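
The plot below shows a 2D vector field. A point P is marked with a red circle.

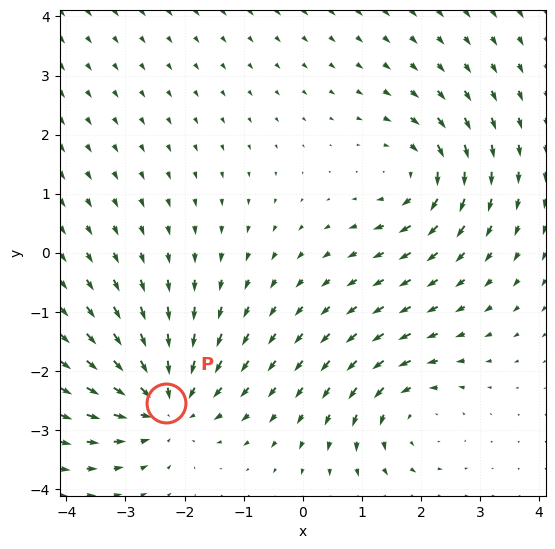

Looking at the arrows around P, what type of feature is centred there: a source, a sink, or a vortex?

At P (-2.3, -2.5) the arrows converge inward. Divergence about -4, curl ≈0 — negative divergence with near-zero curl is a sink.

sink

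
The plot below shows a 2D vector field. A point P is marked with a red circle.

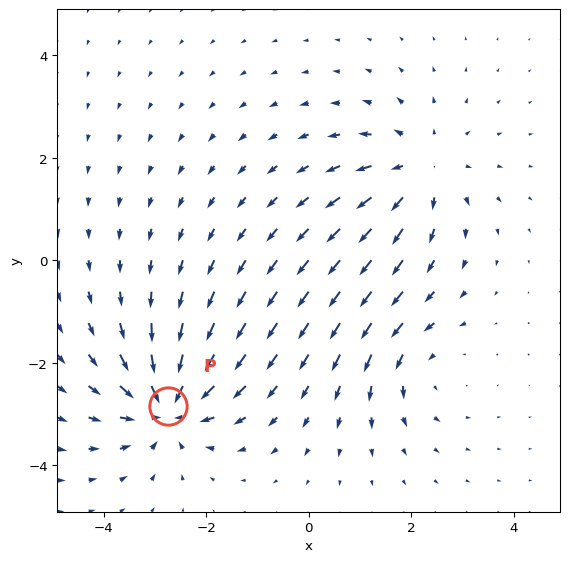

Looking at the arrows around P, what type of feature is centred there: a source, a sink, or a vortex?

At P (-2.7, -2.8) the arrows converge inward. Divergence about -7, curl ≈0 — negative divergence with near-zero curl is a sink.

sink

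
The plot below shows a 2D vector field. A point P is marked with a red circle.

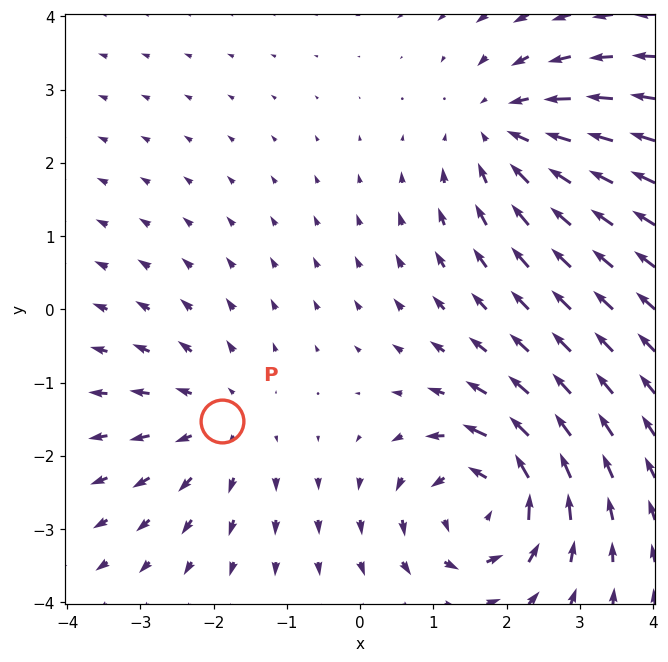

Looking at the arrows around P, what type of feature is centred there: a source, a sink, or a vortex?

At P (-1.9, -1.5) the arrows spread outward. Divergence about +3, curl ≈0 — positive divergence with near-zero curl is a source.

source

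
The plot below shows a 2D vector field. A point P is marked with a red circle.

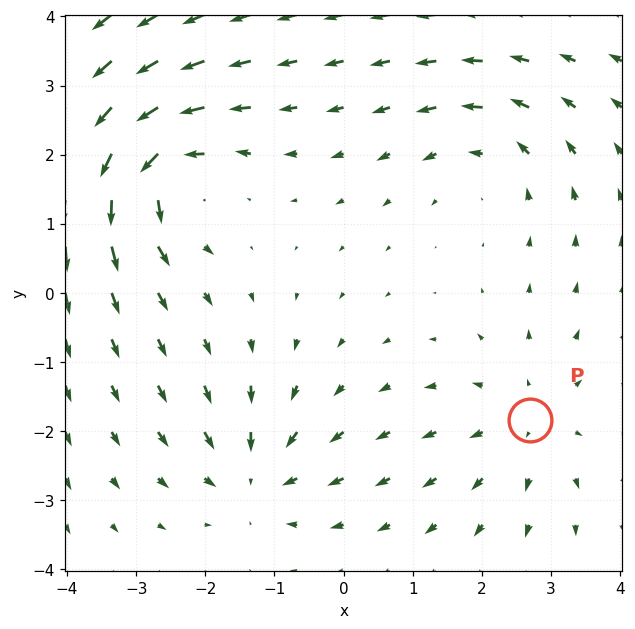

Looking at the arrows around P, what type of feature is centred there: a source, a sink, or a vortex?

At P (2.7, -1.8) the arrows spread outward. Divergence about +3, curl ≈0 — positive divergence with near-zero curl is a source.

source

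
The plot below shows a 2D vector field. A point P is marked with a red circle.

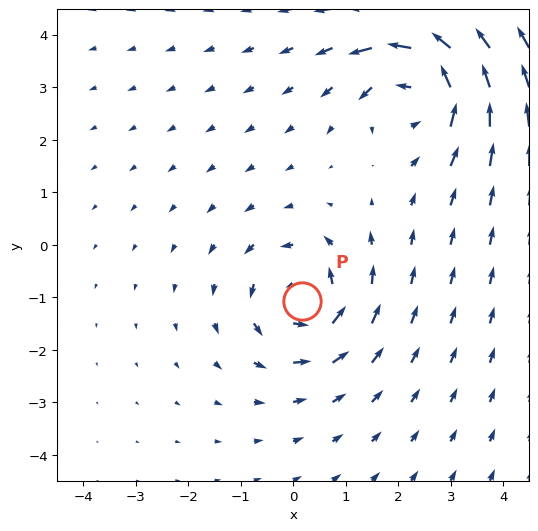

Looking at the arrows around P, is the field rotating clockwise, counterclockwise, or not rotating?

counterclockwise

Near P at (0.2, -1.1) the arrows circulate counterclockwise. The curl (z-component) there is about +4; positive curl means counterclockwise rotation.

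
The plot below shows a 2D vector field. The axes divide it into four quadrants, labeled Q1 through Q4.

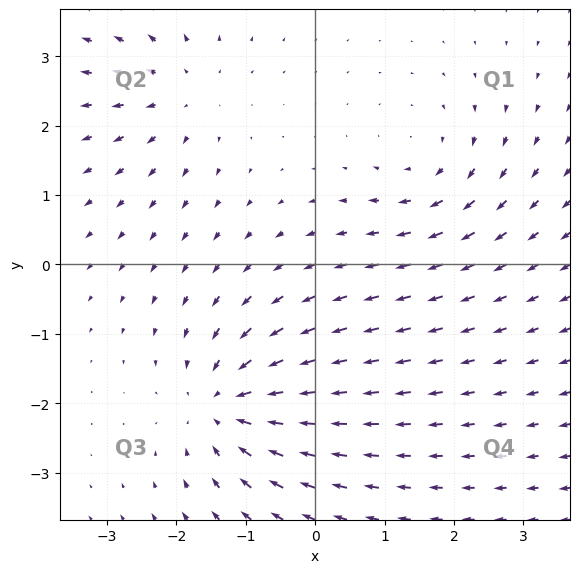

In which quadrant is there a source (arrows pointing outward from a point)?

Q2

The source sits at approximately (-1.9, 2.5), which lies in quadrant Q2. The divergence there is about +3, positive as expected for a source.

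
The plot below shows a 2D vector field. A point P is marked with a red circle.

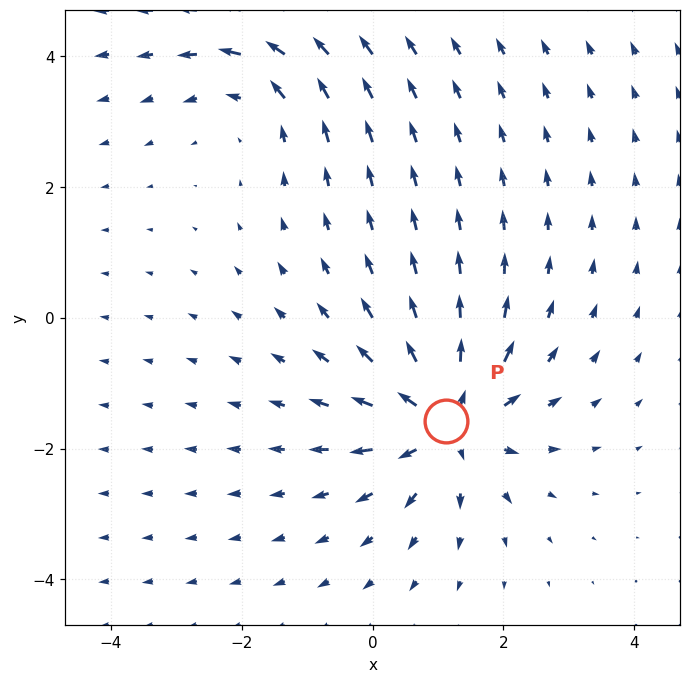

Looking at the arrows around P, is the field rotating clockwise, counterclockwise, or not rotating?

Near P at (1.1, -1.6) the arrows show no circulation. The curl there is ≈0.

not rotating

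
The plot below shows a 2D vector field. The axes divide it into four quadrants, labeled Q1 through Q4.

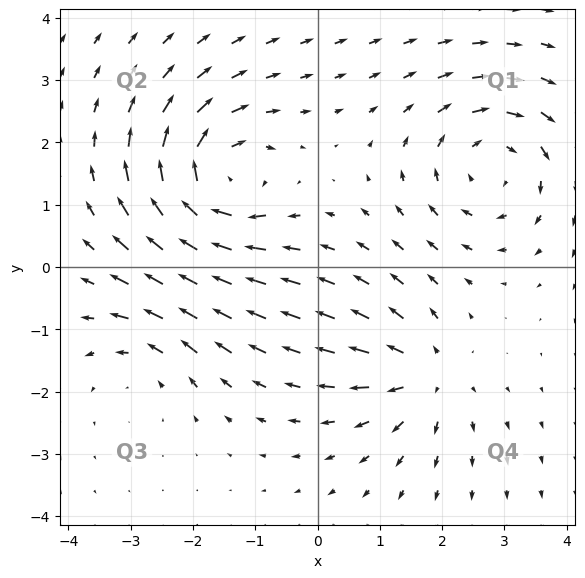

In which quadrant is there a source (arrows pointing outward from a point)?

Q4

The source sits at approximately (1.7, -1.7), which lies in quadrant Q4. The divergence there is about +4, positive as expected for a source.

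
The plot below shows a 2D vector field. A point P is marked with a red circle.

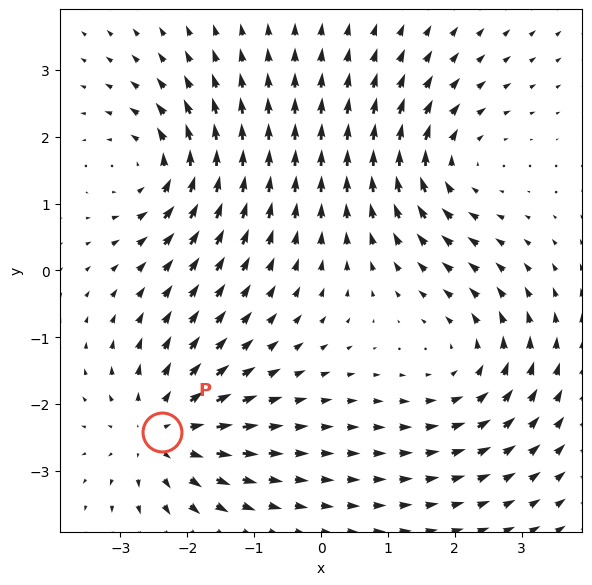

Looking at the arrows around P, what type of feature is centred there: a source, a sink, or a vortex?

At P (-2.4, -2.4) the arrows spread outward. Divergence about +5, curl ≈0 — positive divergence with near-zero curl is a source.

source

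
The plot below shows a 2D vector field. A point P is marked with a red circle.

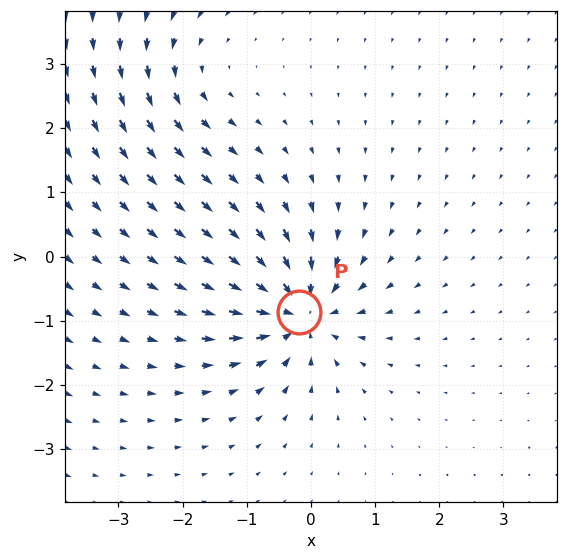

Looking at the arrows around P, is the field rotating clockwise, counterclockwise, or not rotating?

Near P at (-0.2, -0.9) the arrows show no circulation. The curl there is ≈0.

not rotating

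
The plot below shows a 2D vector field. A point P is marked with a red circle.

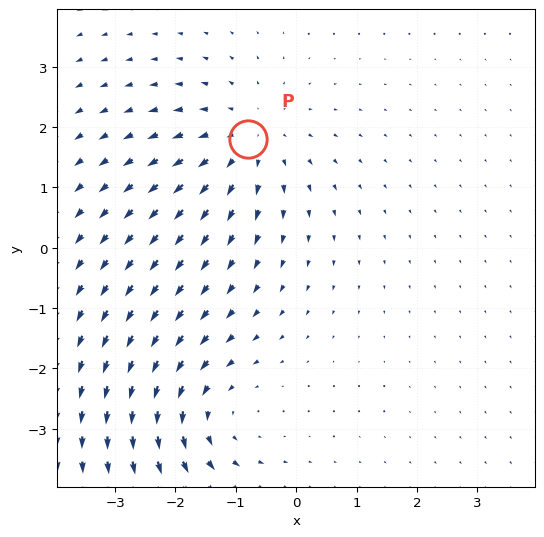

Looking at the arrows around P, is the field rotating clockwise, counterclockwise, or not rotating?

not rotating

Near P at (-0.8, 1.8) the arrows show no circulation. The curl there is ≈0.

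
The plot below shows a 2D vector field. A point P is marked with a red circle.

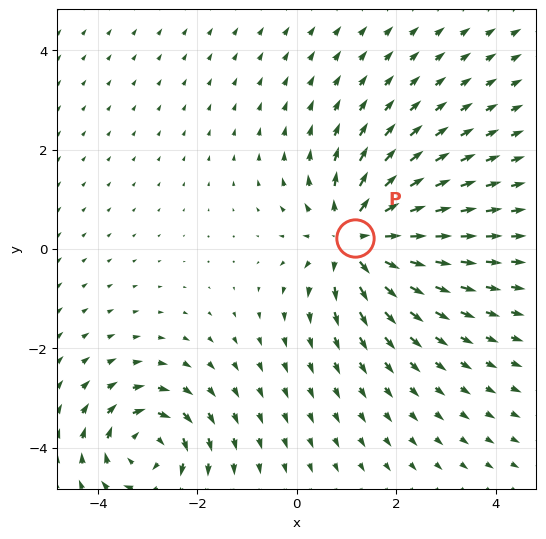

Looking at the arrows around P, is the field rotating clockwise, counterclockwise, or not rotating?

Near P at (1.2, 0.2) the arrows show no circulation. The curl there is ≈0.

not rotating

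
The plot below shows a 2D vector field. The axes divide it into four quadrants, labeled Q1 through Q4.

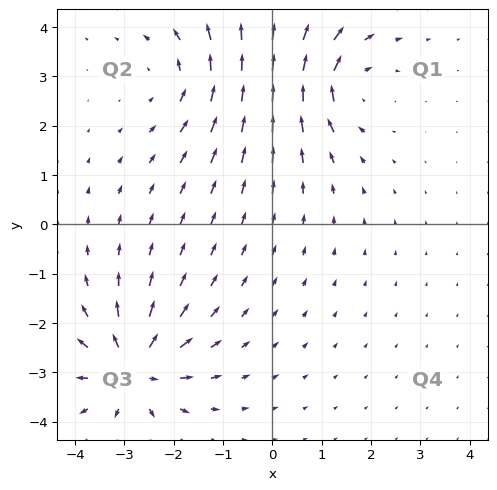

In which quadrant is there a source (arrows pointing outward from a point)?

The source sits at approximately (-2.8, -2.9), which lies in quadrant Q3. The divergence there is about +5, positive as expected for a source.

Q3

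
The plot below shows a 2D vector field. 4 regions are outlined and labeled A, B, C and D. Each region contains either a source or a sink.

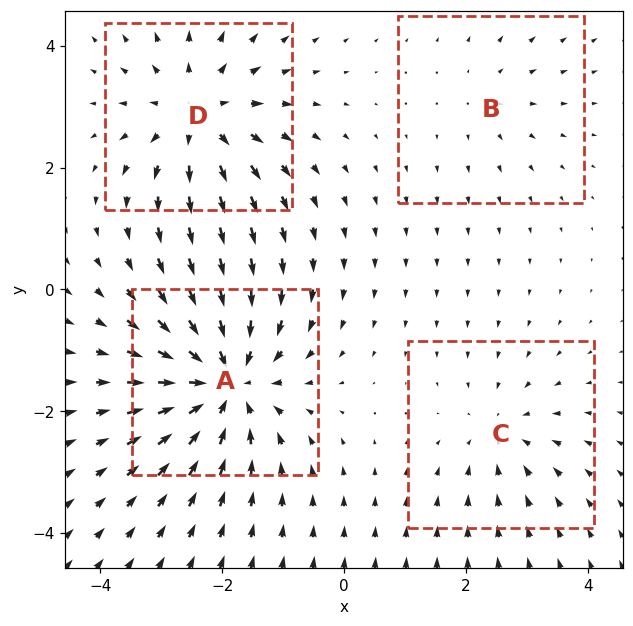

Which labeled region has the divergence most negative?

Divergence at each region's feature centre — A: about -6, B: about +2, C: about -3, D: about +5. Region A is most negative.

A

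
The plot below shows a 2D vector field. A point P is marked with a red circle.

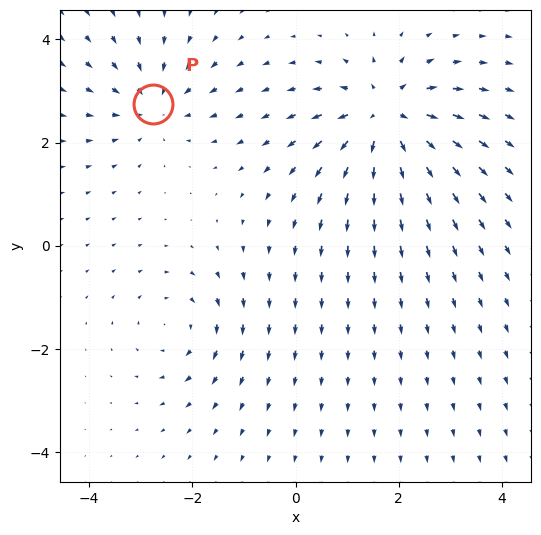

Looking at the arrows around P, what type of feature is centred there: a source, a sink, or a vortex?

At P (-2.8, 2.7) the arrows converge inward. Divergence about -3, curl ≈0 — negative divergence with near-zero curl is a sink.

sink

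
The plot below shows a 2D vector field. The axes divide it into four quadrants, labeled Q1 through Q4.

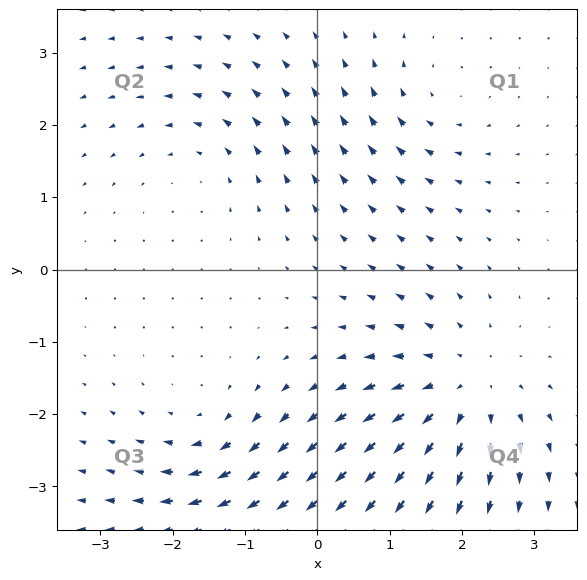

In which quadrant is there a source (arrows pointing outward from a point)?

Q4

The source sits at approximately (2.0, -1.6), which lies in quadrant Q4. The divergence there is about +4, positive as expected for a source.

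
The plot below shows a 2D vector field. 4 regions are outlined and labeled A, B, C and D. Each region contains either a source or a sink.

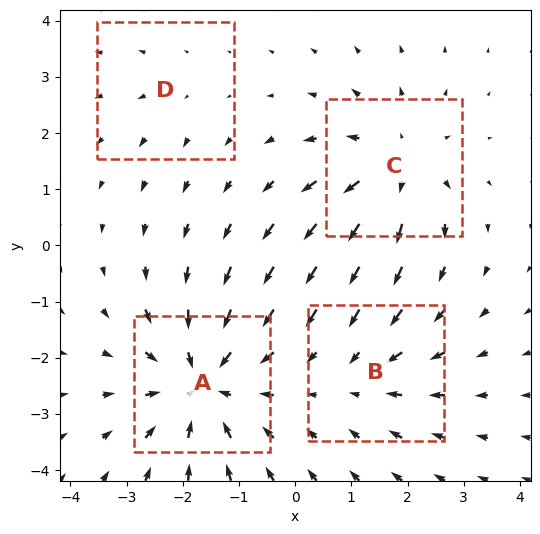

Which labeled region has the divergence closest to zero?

D

Divergence at each region's feature centre — A: about -6, B: about -3, C: about +5, D: about +2. Region D is closest to zero.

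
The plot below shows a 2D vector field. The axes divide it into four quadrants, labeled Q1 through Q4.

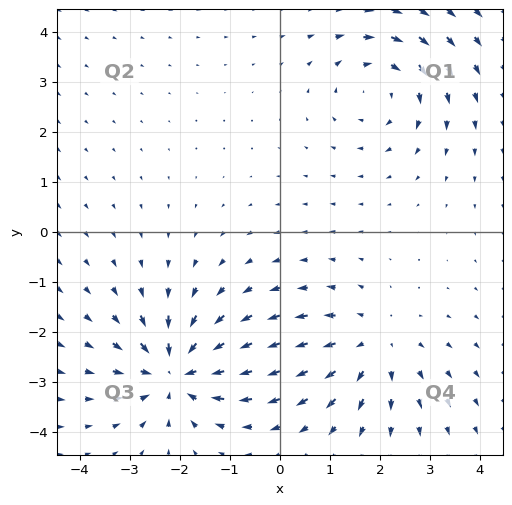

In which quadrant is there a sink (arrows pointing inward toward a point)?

The sink sits at approximately (-2.1, -2.8), which lies in quadrant Q3. The divergence there is about -6, negative as expected for a sink.

Q3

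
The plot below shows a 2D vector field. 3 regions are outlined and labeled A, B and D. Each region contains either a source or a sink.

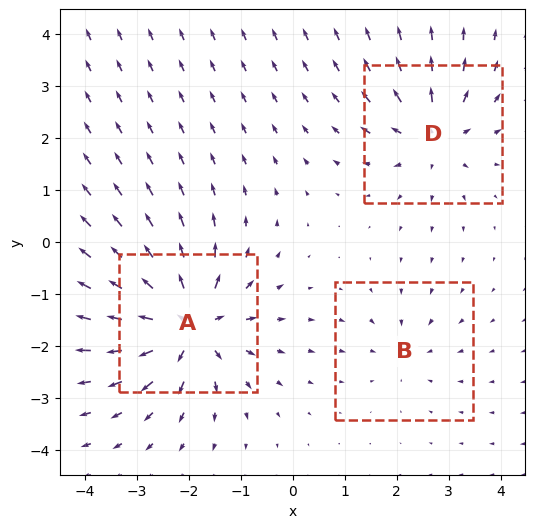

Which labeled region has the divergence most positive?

A

Divergence at each region's feature centre — A: about +6, B: about -2, D: about +4. Region A is most positive.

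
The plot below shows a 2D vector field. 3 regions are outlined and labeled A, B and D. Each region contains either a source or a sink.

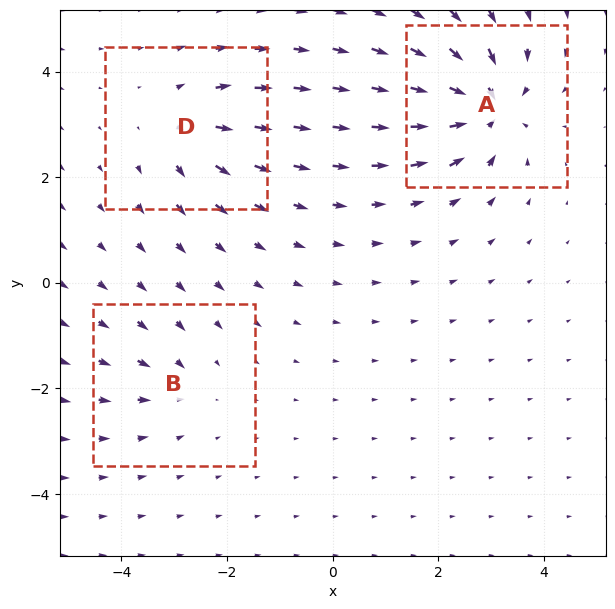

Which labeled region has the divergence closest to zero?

B

Divergence at each region's feature centre — A: about -6, B: about -2, D: about +4. Region B is closest to zero.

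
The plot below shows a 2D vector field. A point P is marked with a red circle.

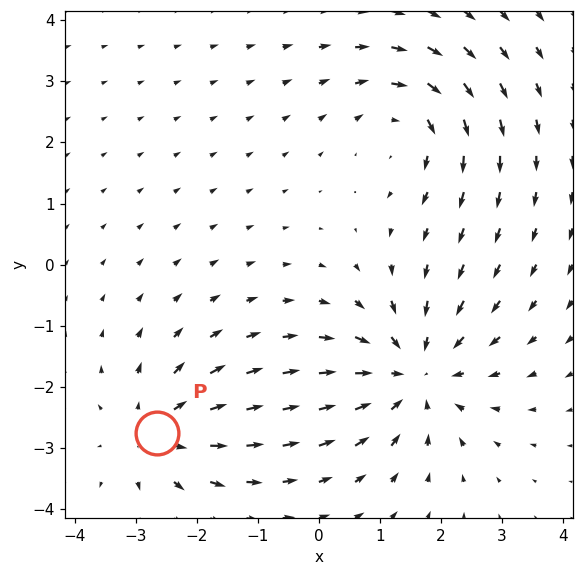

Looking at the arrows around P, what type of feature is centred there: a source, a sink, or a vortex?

source

At P (-2.7, -2.8) the arrows spread outward. Divergence about +3, curl ≈0 — positive divergence with near-zero curl is a source.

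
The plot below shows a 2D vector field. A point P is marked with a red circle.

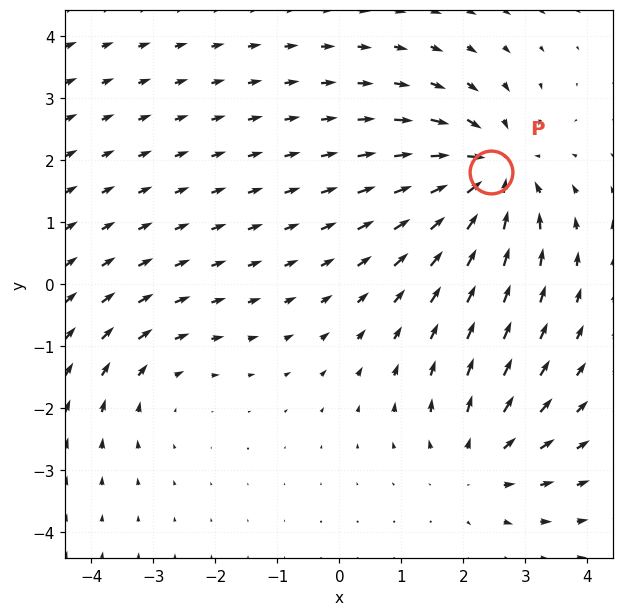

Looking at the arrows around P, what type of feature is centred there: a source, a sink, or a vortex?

At P (2.5, 1.8) the arrows converge inward. Divergence about -5, curl ≈0 — negative divergence with near-zero curl is a sink.

sink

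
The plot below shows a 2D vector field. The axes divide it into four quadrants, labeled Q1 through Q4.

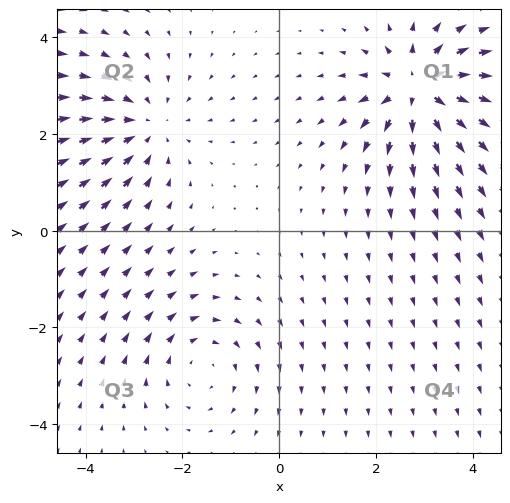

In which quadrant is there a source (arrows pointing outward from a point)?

The source sits at approximately (2.9, 2.9), which lies in quadrant Q1. The divergence there is about +6, positive as expected for a source.

Q1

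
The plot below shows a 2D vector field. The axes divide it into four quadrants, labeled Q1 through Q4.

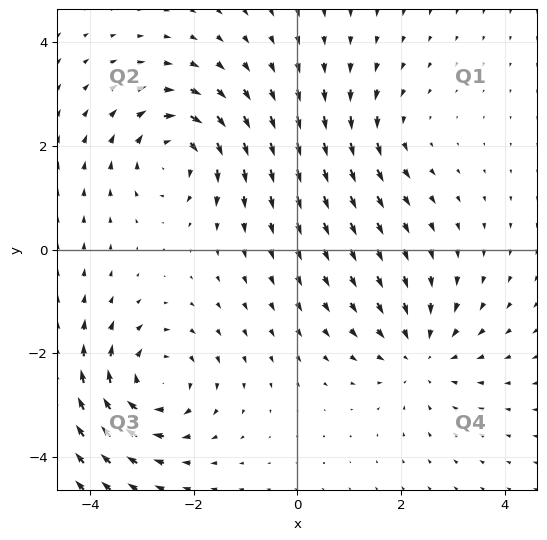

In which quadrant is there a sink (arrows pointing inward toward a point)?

Q4

The sink sits at approximately (2.4, -2.0), which lies in quadrant Q4. The divergence there is about -3, negative as expected for a sink.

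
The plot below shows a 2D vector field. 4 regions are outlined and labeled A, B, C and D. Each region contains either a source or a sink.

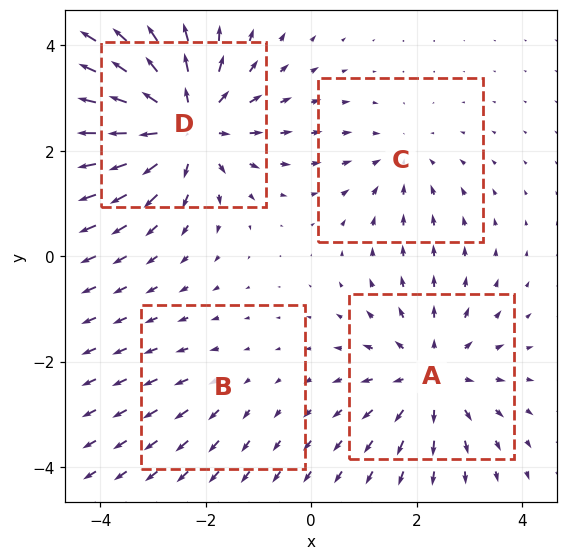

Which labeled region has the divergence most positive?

Divergence at each region's feature centre — A: about +5, B: about +2, C: about -3, D: about +7. Region D is most positive.

D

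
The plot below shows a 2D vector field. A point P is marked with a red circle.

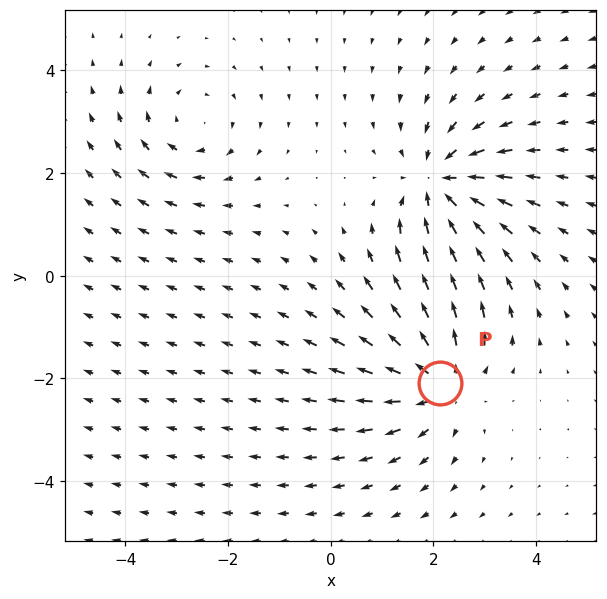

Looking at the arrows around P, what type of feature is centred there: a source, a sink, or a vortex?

source

At P (2.1, -2.1) the arrows spread outward. Divergence about +4, curl ≈0 — positive divergence with near-zero curl is a source.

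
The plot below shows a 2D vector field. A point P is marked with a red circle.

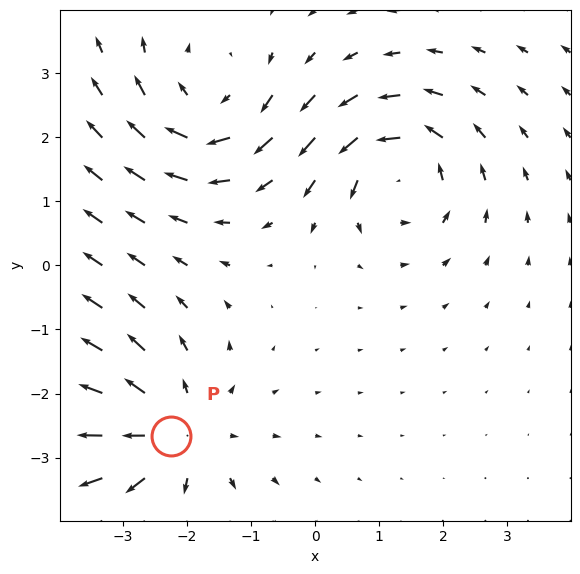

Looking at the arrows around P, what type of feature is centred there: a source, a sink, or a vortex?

At P (-2.3, -2.7) the arrows spread outward. Divergence about +4, curl ≈0 — positive divergence with near-zero curl is a source.

source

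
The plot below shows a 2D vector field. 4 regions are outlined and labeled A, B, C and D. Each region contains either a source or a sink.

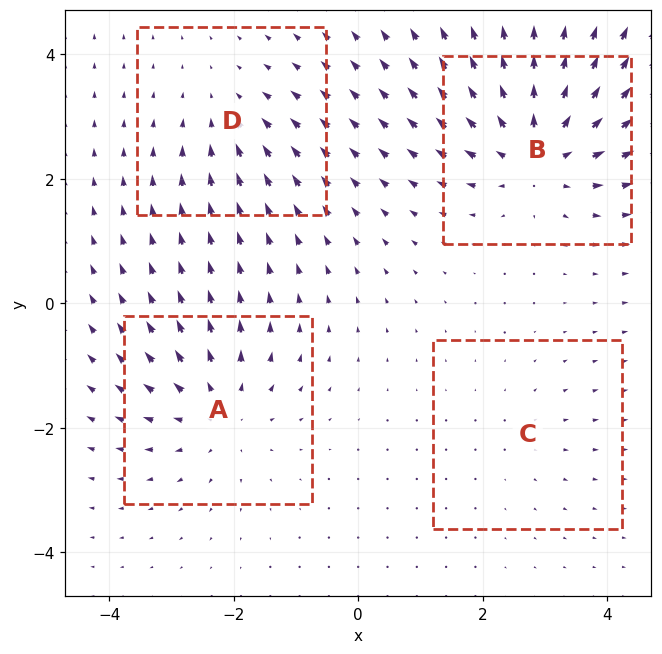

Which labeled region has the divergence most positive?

Divergence at each region's feature centre — A: about +5, B: about +7, C: about +2, D: about -3. Region B is most positive.

B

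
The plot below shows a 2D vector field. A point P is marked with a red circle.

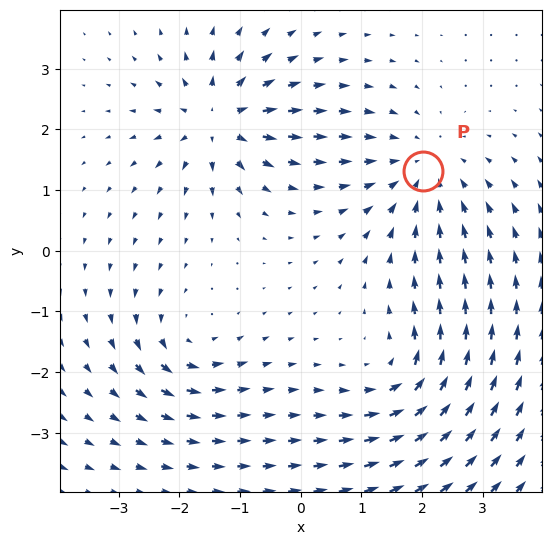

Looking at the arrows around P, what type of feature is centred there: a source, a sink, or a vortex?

At P (2.0, 1.3) the arrows converge inward. Divergence about -4, curl ≈0 — negative divergence with near-zero curl is a sink.

sink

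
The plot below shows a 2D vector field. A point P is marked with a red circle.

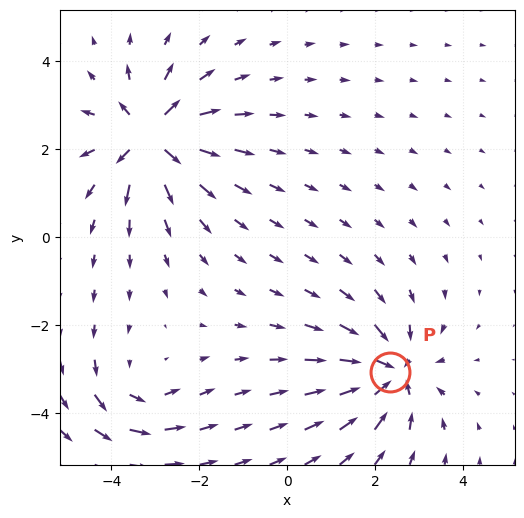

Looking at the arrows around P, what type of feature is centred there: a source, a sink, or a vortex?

sink

At P (2.4, -3.1) the arrows converge inward. Divergence about -5, curl ≈0 — negative divergence with near-zero curl is a sink.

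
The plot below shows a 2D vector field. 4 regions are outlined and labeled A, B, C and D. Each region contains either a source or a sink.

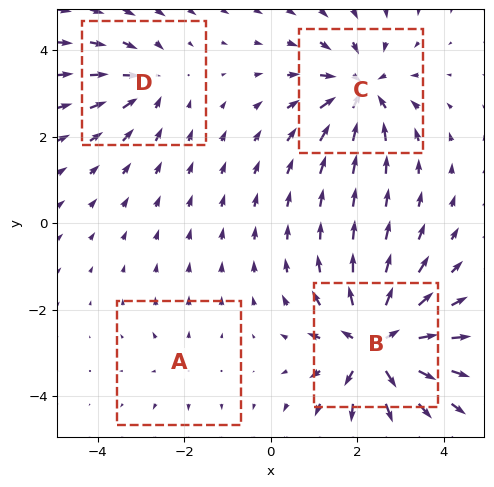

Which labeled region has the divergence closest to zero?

Divergence at each region's feature centre — A: about +2, B: about +8, C: about -6, D: about -4. Region A is closest to zero.

A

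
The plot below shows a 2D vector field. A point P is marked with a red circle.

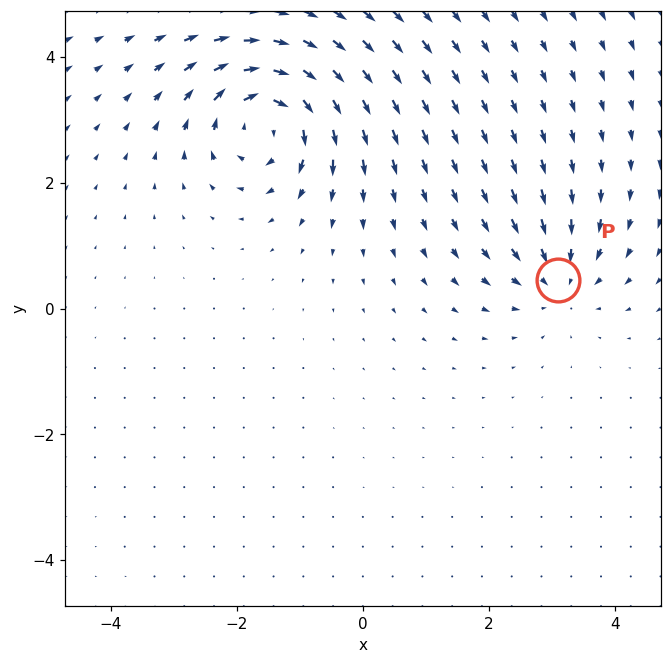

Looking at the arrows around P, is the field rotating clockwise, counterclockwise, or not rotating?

Near P at (3.1, 0.5) the arrows show no circulation. The curl there is ≈0.

not rotating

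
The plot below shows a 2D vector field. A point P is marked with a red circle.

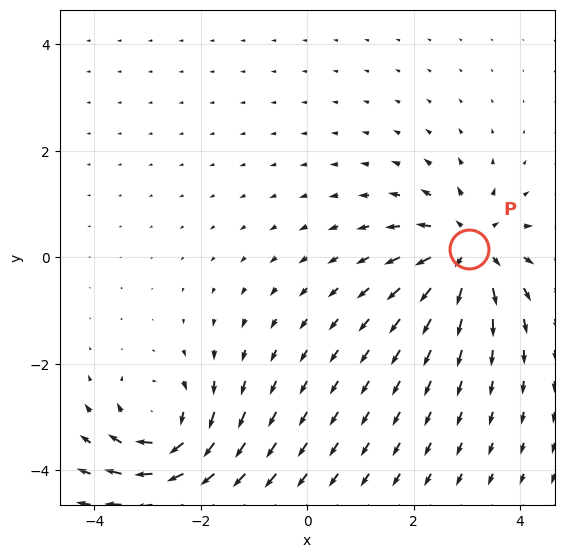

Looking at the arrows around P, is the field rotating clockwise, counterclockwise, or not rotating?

Near P at (3.0, 0.2) the arrows show no circulation. The curl there is ≈0.

not rotating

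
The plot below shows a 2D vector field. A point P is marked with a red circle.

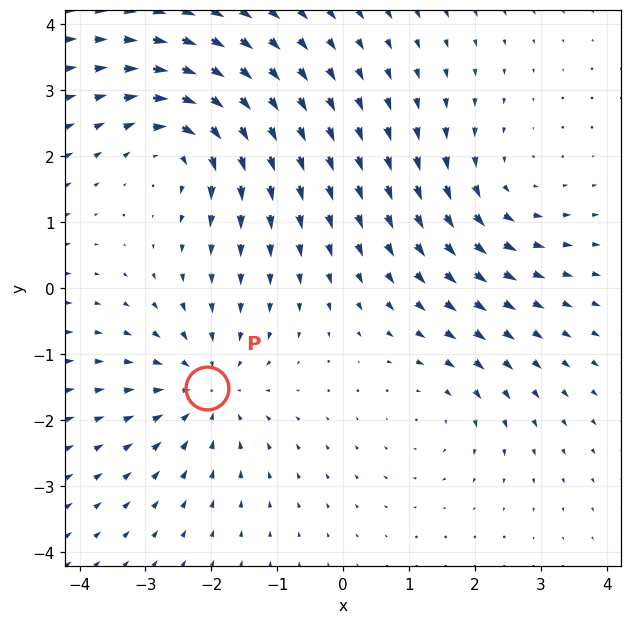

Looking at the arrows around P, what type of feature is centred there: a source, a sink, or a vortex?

sink

At P (-2.1, -1.5) the arrows converge inward. Divergence about -4, curl ≈0 — negative divergence with near-zero curl is a sink.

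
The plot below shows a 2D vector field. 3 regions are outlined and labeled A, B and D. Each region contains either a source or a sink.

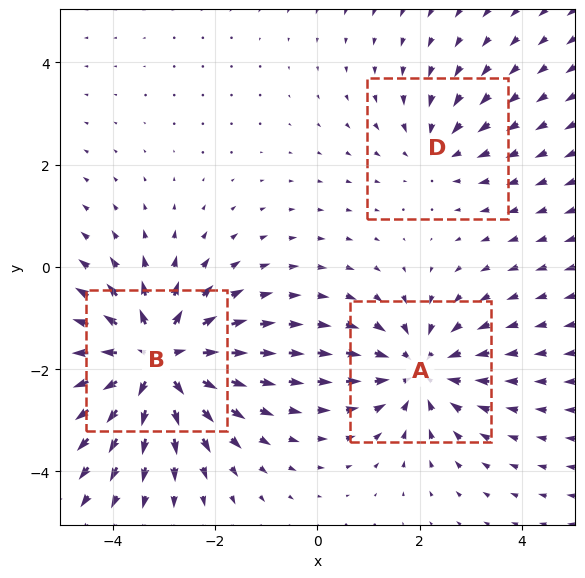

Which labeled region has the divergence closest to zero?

D

Divergence at each region's feature centre — A: about -3, B: about +5, D: about -2. Region D is closest to zero.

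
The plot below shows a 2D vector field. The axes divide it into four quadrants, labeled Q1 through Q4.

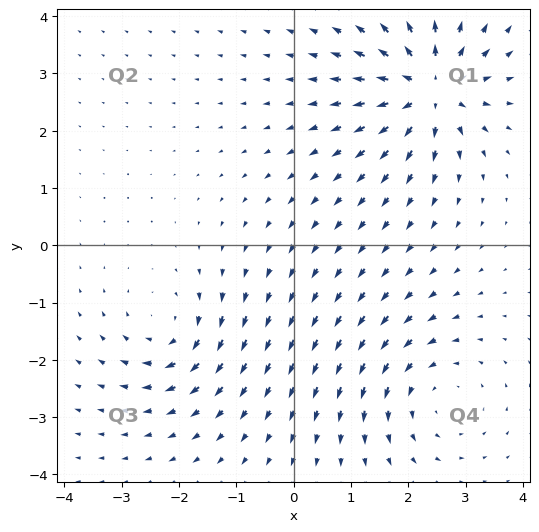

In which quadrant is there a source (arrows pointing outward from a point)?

The source sits at approximately (2.4, 2.7), which lies in quadrant Q1. The divergence there is about +6, positive as expected for a source.

Q1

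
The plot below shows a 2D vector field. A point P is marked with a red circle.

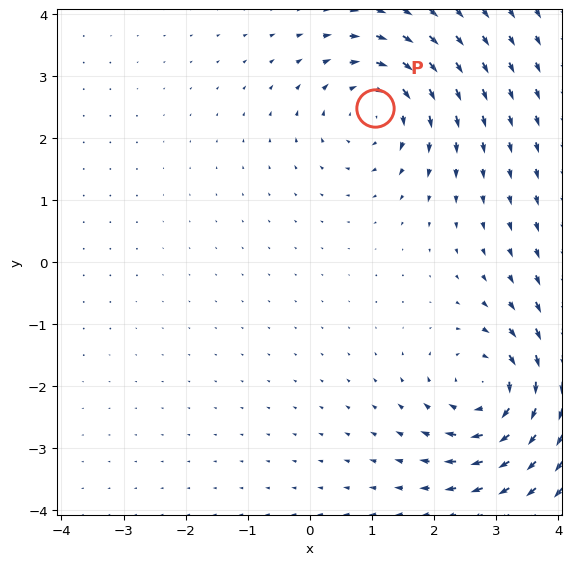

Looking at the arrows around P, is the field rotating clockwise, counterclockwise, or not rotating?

clockwise

Near P at (1.1, 2.5) the arrows circulate clockwise. The curl (z-component) there is about -4; negative curl means clockwise rotation.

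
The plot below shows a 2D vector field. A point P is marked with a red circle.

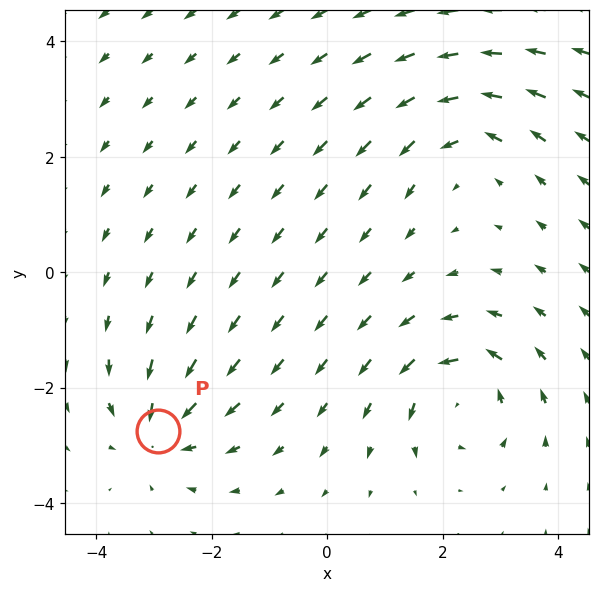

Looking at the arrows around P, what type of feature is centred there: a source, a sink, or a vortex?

At P (-2.9, -2.8) the arrows converge inward. Divergence about -4, curl ≈0 — negative divergence with near-zero curl is a sink.

sink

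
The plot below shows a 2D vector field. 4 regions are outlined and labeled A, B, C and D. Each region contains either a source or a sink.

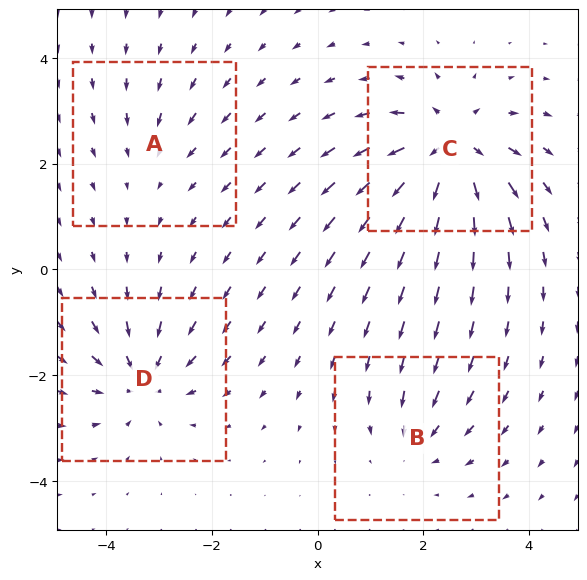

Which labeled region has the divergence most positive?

Divergence at each region's feature centre — A: about -2, B: about -3, C: about +7, D: about -5. Region C is most positive.

C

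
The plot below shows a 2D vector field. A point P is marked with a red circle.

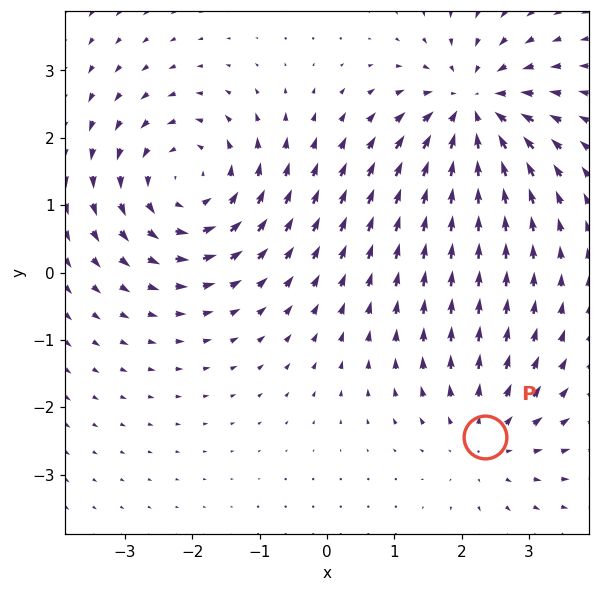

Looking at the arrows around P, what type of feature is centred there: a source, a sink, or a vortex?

At P (2.3, -2.4) the arrows spread outward. Divergence about +3, curl ≈0 — positive divergence with near-zero curl is a source.

source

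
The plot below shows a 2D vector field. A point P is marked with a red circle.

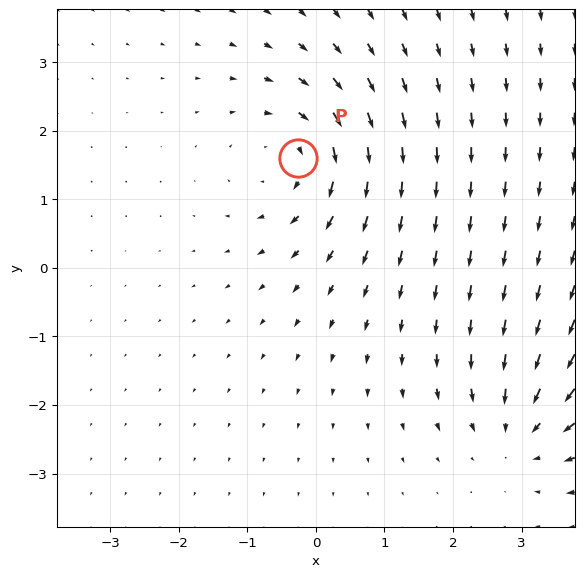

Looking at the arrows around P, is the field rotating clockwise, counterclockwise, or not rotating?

Near P at (-0.3, 1.6) the arrows circulate clockwise. The curl (z-component) there is about -4; negative curl means clockwise rotation.

clockwise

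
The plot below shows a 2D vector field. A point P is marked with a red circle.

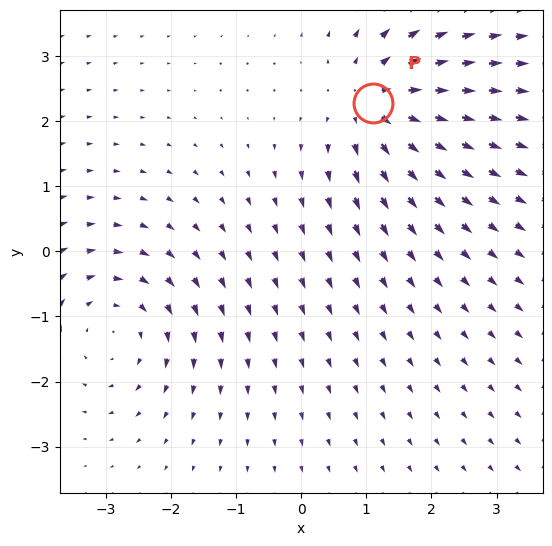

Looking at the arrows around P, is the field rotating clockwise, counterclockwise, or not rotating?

Near P at (1.1, 2.3) the arrows show no circulation. The curl there is ≈0.

not rotating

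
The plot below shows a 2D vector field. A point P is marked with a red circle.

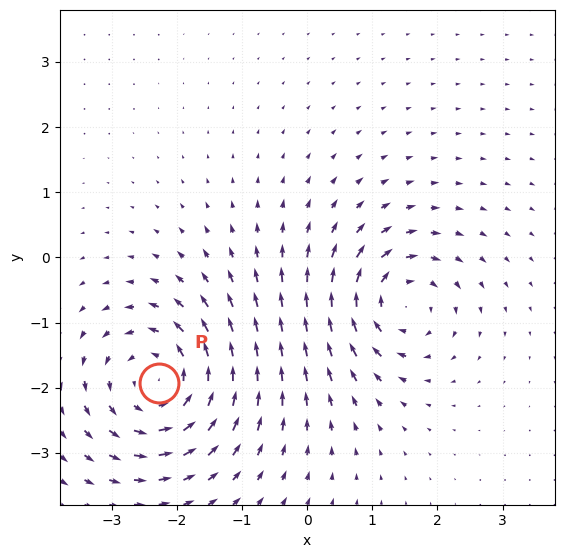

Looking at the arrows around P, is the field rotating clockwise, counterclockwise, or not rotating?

counterclockwise

Near P at (-2.3, -1.9) the arrows circulate counterclockwise. The curl (z-component) there is about +5; positive curl means counterclockwise rotation.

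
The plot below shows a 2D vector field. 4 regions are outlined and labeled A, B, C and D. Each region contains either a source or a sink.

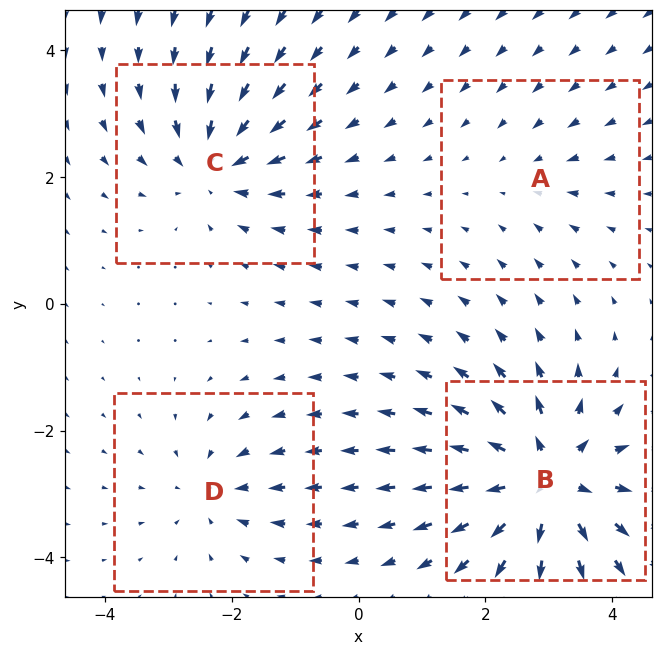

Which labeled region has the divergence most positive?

B

Divergence at each region's feature centre — A: about -2, B: about +7, C: about -5, D: about -3. Region B is most positive.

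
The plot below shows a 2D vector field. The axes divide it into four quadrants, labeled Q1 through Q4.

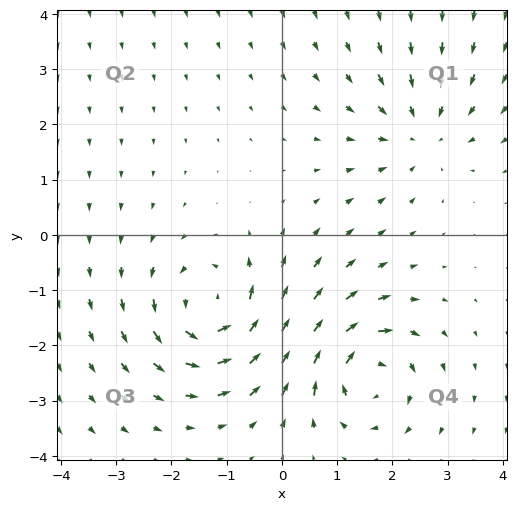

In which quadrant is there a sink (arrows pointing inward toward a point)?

The sink sits at approximately (2.5, 1.9), which lies in quadrant Q1. The divergence there is about -2, negative as expected for a sink.

Q1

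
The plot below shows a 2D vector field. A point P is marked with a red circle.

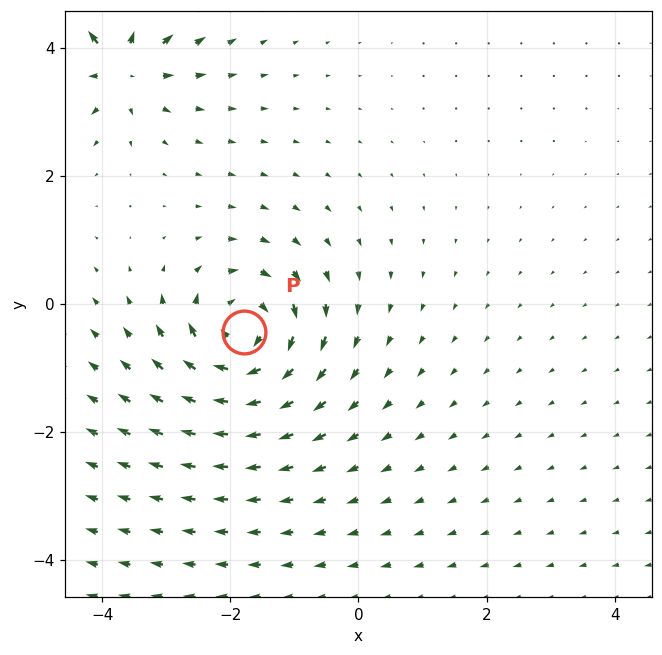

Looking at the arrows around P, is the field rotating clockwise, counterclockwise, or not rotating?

clockwise

Near P at (-1.8, -0.4) the arrows circulate clockwise. The curl (z-component) there is about -6; negative curl means clockwise rotation.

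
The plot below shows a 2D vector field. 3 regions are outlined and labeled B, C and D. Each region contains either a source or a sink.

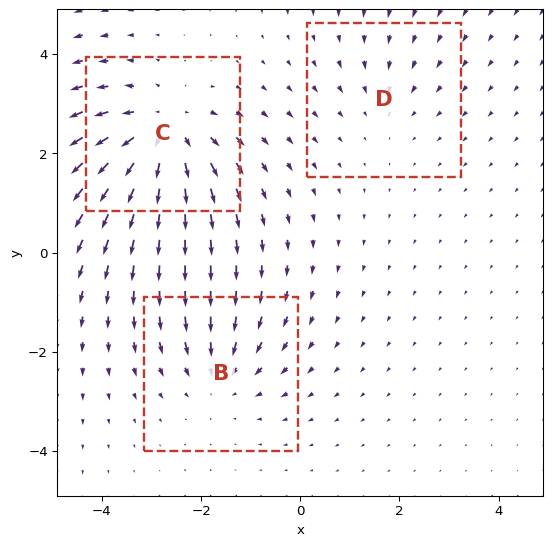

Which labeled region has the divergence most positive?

Divergence at each region's feature centre — B: about -3, C: about +4, D: about -2. Region C is most positive.

C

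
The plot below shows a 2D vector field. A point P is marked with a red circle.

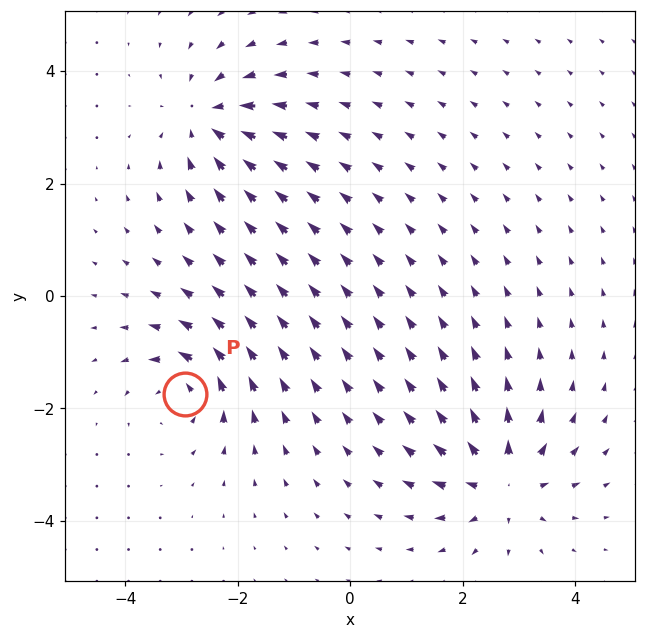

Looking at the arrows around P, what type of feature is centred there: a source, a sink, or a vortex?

At P (-2.9, -1.7) the arrows circulate counterclockwise. Divergence ≈0, curl about +6 — near-zero divergence with nonzero curl is a vortex.

vortex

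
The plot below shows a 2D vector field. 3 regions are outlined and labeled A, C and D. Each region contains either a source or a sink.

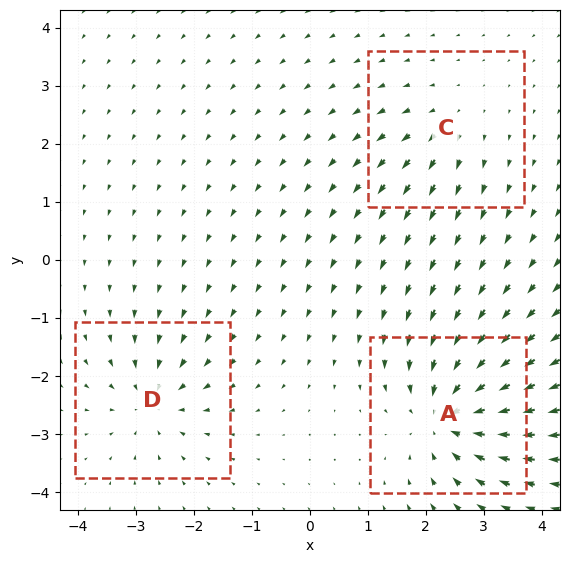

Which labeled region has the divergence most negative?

Divergence at each region's feature centre — A: about -6, C: about +3, D: about -4. Region A is most negative.

A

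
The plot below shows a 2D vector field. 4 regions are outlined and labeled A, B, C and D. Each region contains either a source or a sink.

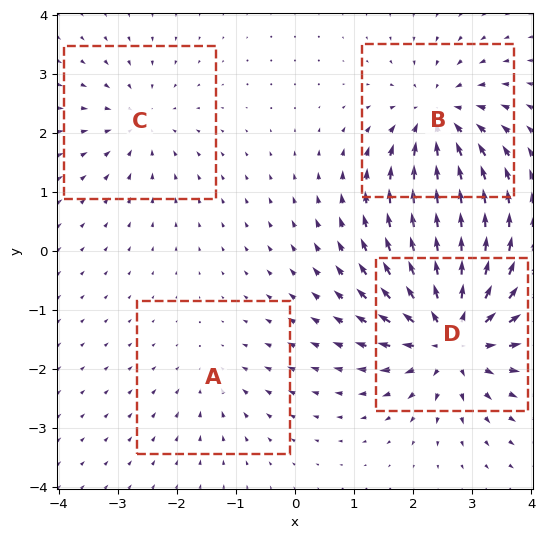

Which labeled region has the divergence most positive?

D

Divergence at each region's feature centre — A: about -2, B: about -6, C: about -4, D: about +8. Region D is most positive.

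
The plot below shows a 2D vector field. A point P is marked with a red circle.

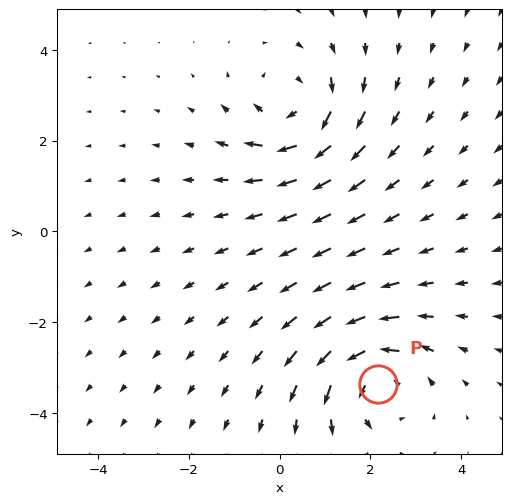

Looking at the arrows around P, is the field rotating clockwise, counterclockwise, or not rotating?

counterclockwise

Near P at (2.2, -3.4) the arrows circulate counterclockwise. The curl (z-component) there is about +4; positive curl means counterclockwise rotation.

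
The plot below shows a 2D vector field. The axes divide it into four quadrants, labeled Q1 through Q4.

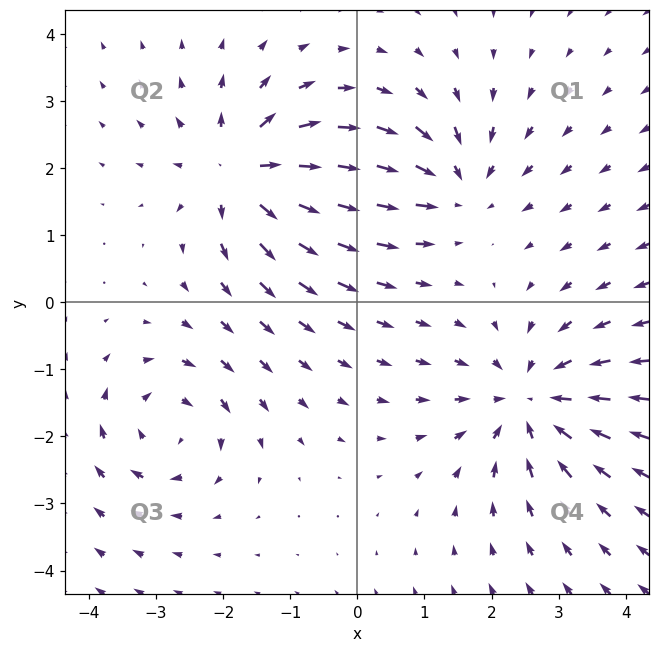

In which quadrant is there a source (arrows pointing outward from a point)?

Q2

The source sits at approximately (-1.7, 1.9), which lies in quadrant Q2. The divergence there is about +6, positive as expected for a source.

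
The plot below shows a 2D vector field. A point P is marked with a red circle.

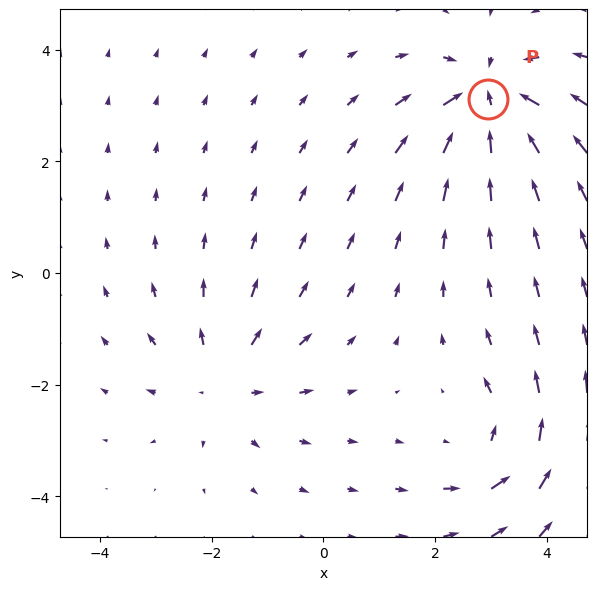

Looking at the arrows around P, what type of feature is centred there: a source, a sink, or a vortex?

At P (2.9, 3.1) the arrows converge inward. Divergence about -6, curl ≈0 — negative divergence with near-zero curl is a sink.

sink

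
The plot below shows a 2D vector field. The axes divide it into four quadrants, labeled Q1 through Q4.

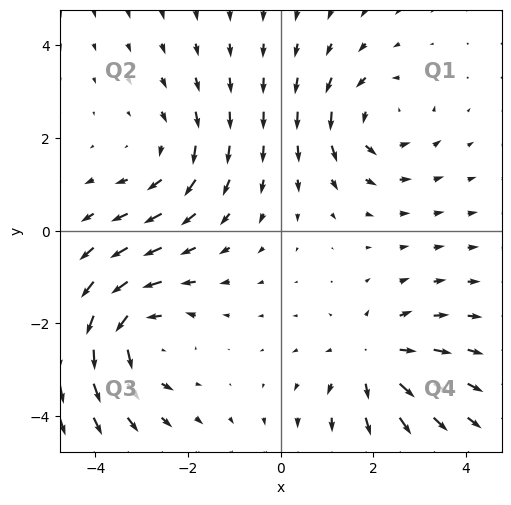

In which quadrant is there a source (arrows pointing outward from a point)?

Q4

The source sits at approximately (2.0, -2.8), which lies in quadrant Q4. The divergence there is about +3, positive as expected for a source.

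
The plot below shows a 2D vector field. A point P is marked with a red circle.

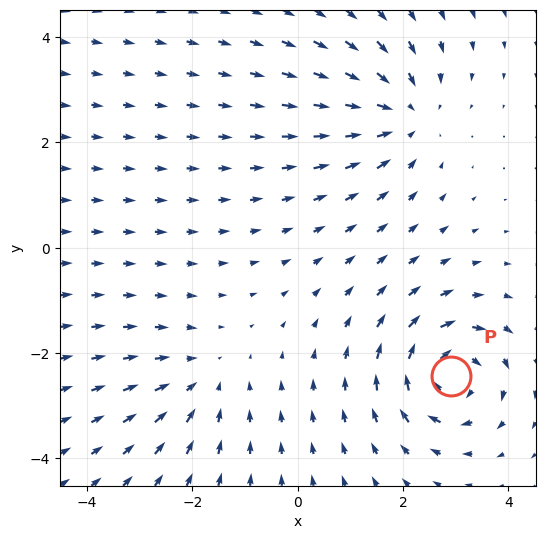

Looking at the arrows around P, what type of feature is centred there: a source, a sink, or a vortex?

At P (2.9, -2.4) the arrows circulate clockwise. Divergence ≈0, curl about -7 — near-zero divergence with nonzero curl is a vortex.

vortex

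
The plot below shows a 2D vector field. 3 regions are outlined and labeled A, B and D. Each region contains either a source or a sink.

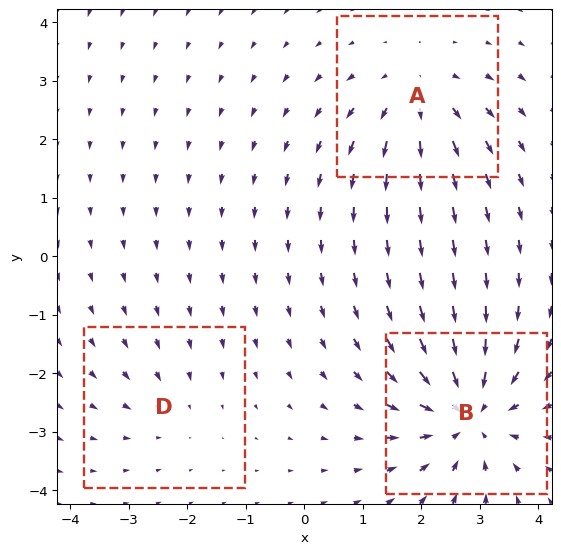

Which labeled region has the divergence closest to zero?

D

Divergence at each region's feature centre — A: about +3, B: about -5, D: about -2. Region D is closest to zero.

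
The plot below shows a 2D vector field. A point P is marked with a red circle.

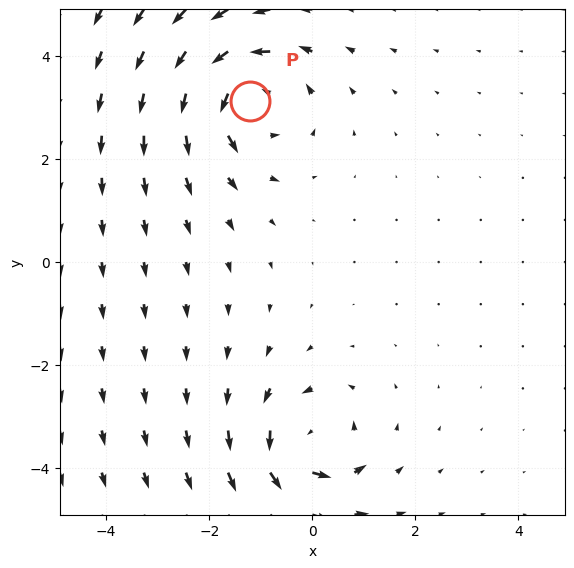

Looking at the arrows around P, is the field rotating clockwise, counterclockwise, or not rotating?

Near P at (-1.2, 3.1) the arrows circulate counterclockwise. The curl (z-component) there is about +3; positive curl means counterclockwise rotation.

counterclockwise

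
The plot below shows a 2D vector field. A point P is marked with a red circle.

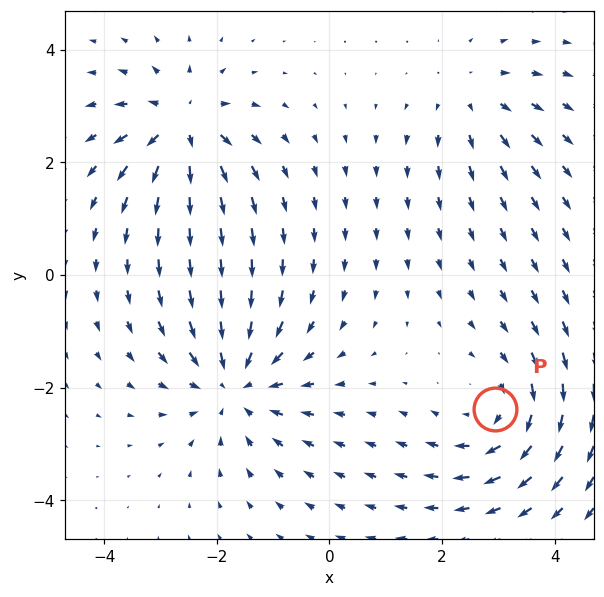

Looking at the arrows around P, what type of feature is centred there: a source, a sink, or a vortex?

At P (2.9, -2.4) the arrows circulate clockwise. Divergence ≈0, curl about -3 — near-zero divergence with nonzero curl is a vortex.

vortex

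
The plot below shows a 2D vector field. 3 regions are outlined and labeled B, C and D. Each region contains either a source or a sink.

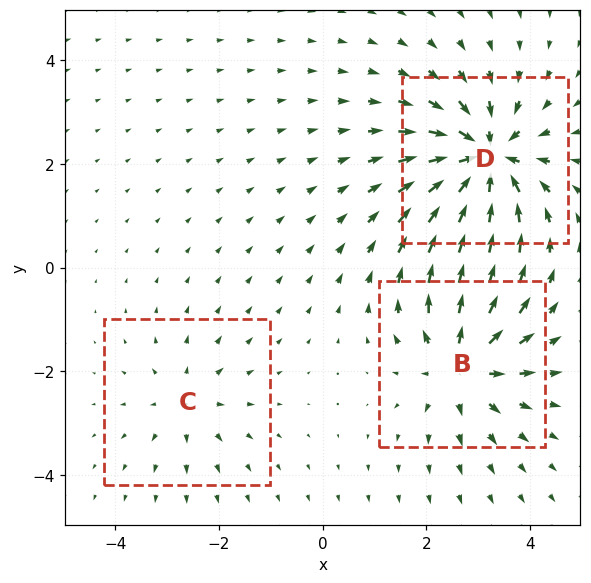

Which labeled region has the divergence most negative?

D

Divergence at each region's feature centre — B: about +4, C: about +2, D: about -6. Region D is most negative.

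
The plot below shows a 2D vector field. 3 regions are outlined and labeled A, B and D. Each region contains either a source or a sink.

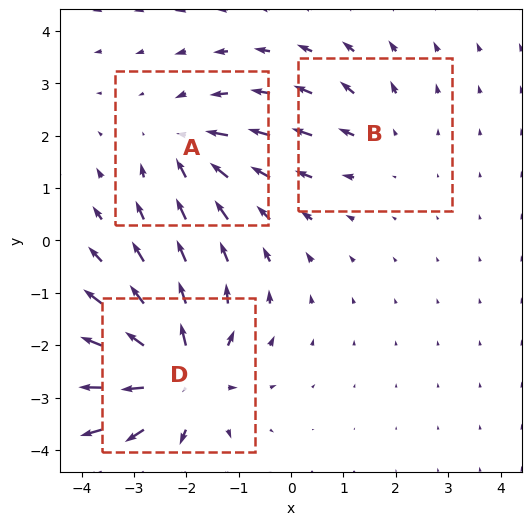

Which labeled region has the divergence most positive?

Divergence at each region's feature centre — A: about -3, B: about +2, D: about +5. Region D is most positive.

D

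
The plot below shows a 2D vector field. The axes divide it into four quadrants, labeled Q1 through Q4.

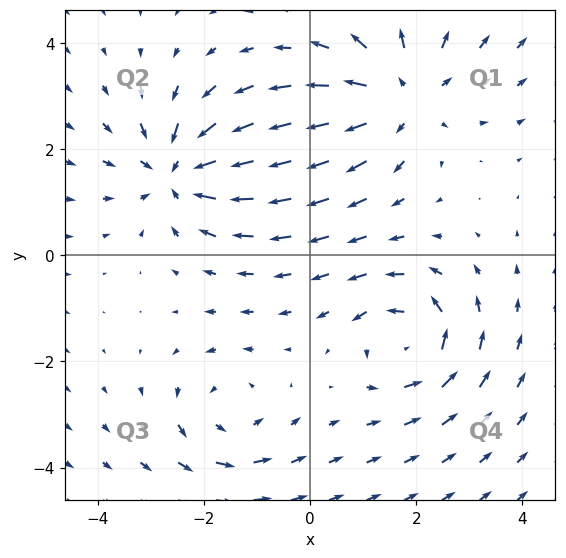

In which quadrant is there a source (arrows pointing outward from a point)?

The source sits at approximately (1.7, 3.0), which lies in quadrant Q1. The divergence there is about +4, positive as expected for a source.

Q1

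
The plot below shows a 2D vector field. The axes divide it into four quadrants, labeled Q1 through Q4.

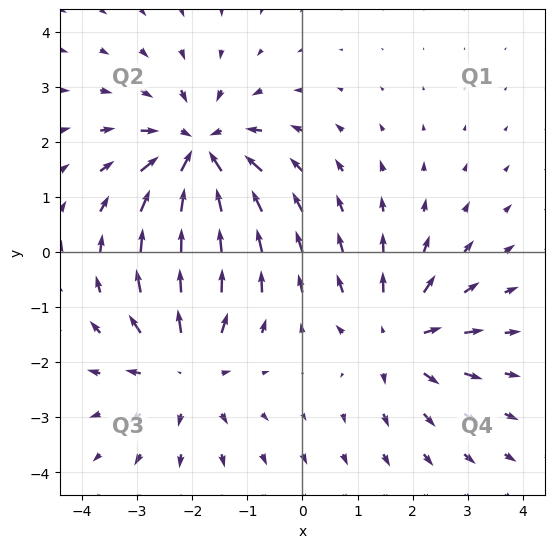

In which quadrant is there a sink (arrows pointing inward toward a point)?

Q2

The sink sits at approximately (-1.9, 1.8), which lies in quadrant Q2. The divergence there is about -5, negative as expected for a sink.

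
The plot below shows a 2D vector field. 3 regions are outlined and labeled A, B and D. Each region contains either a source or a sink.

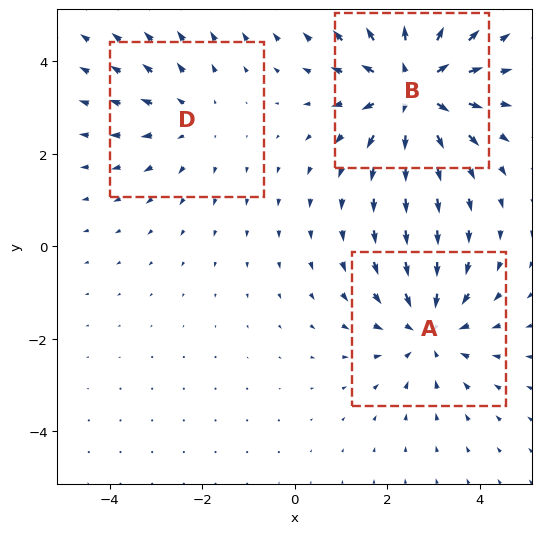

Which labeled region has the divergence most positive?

Divergence at each region's feature centre — A: about -3, B: about +4, D: about +2. Region B is most positive.

B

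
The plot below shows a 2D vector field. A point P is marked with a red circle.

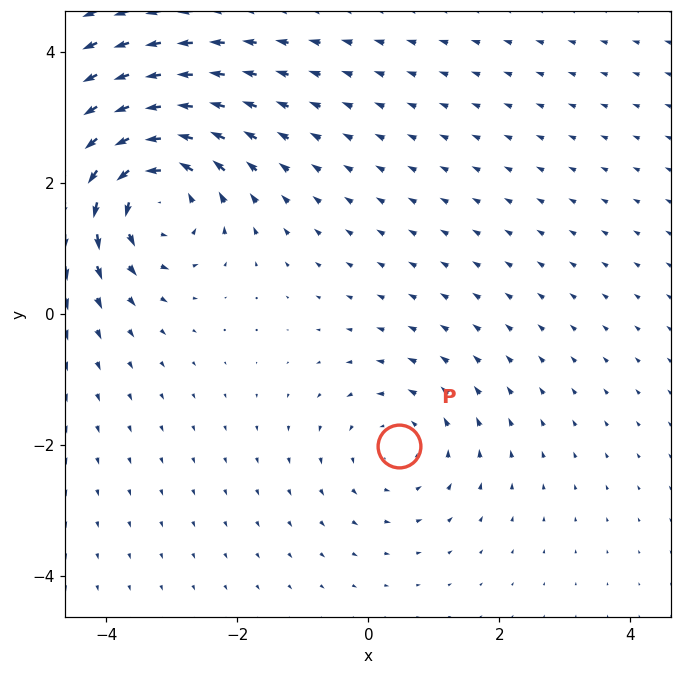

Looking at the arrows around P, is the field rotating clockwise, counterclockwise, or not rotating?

Near P at (0.5, -2.0) the arrows circulate counterclockwise. The curl (z-component) there is about +2; positive curl means counterclockwise rotation.

counterclockwise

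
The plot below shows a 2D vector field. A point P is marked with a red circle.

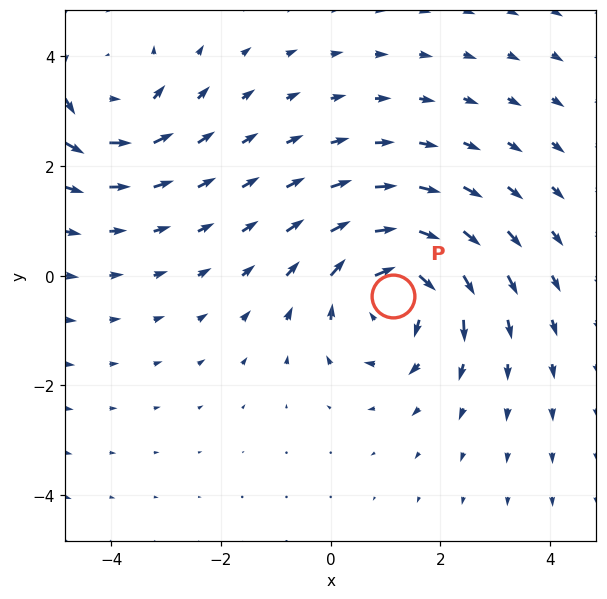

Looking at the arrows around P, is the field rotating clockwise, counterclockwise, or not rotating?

Near P at (1.1, -0.4) the arrows circulate clockwise. The curl (z-component) there is about -5; negative curl means clockwise rotation.

clockwise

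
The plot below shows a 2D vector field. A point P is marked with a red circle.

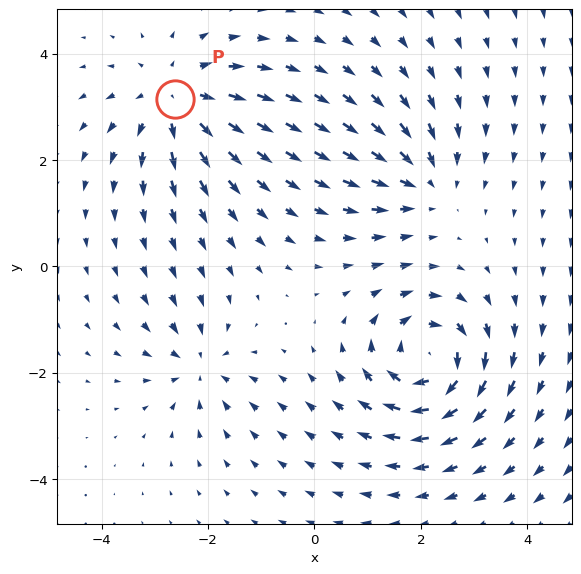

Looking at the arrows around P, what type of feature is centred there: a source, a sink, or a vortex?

source

At P (-2.6, 3.2) the arrows spread outward. Divergence about +4, curl ≈0 — positive divergence with near-zero curl is a source.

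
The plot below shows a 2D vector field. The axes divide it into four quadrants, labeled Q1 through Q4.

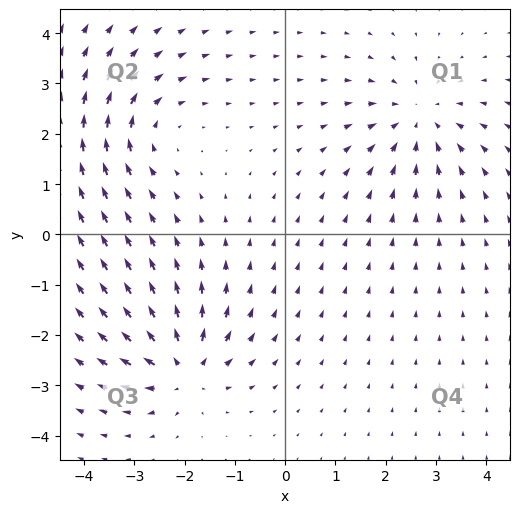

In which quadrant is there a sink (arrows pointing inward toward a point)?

Q1

The sink sits at approximately (2.7, 2.3), which lies in quadrant Q1. The divergence there is about -4, negative as expected for a sink.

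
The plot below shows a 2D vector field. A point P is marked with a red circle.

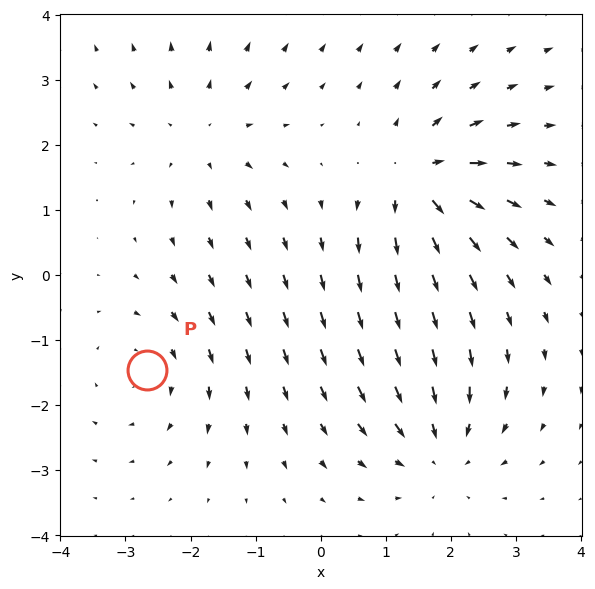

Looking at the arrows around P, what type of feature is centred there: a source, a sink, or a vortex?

At P (-2.7, -1.5) the arrows circulate clockwise. Divergence ≈0, curl about -2 — near-zero divergence with nonzero curl is a vortex.

vortex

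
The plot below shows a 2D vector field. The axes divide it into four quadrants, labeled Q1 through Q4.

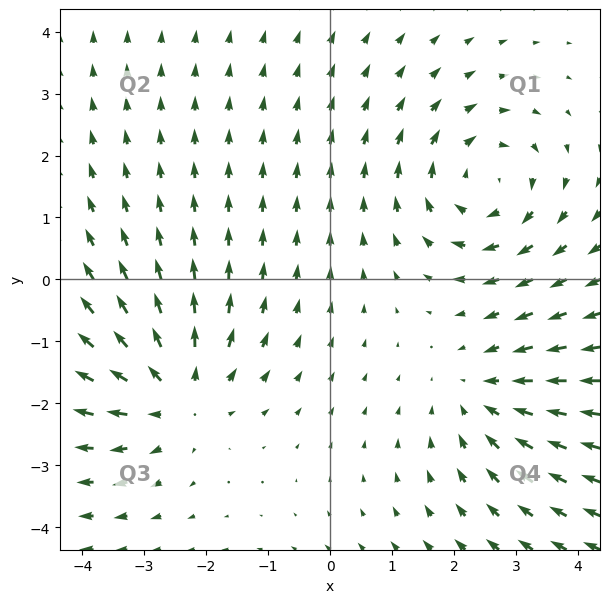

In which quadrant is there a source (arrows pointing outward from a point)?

Q3

The source sits at approximately (-2.5, -1.9), which lies in quadrant Q3. The divergence there is about +3, positive as expected for a source.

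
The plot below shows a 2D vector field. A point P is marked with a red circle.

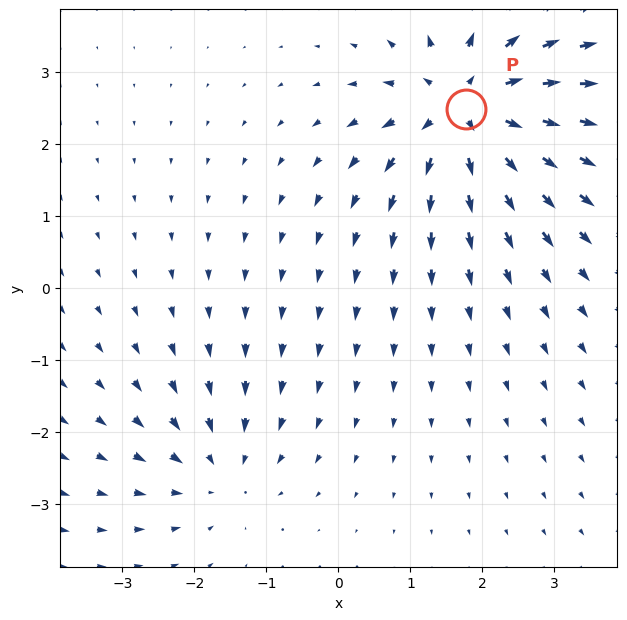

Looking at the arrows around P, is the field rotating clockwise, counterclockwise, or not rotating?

Near P at (1.8, 2.5) the arrows show no circulation. The curl there is ≈0.

not rotating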